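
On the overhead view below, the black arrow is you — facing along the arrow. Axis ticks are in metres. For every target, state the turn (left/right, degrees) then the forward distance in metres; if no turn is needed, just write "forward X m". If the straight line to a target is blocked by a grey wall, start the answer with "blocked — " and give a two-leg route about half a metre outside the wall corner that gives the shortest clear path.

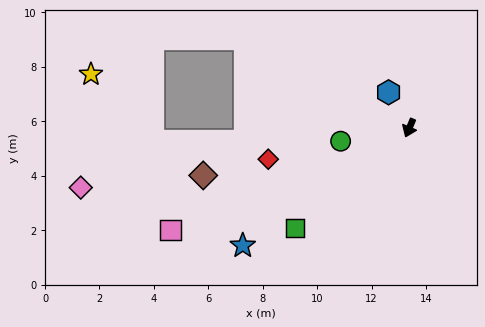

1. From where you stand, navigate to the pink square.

turn right 44°, forward 9.5 m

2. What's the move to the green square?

turn right 26°, forward 5.6 m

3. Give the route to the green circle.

turn right 56°, forward 2.6 m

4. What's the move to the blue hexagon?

turn right 127°, forward 1.5 m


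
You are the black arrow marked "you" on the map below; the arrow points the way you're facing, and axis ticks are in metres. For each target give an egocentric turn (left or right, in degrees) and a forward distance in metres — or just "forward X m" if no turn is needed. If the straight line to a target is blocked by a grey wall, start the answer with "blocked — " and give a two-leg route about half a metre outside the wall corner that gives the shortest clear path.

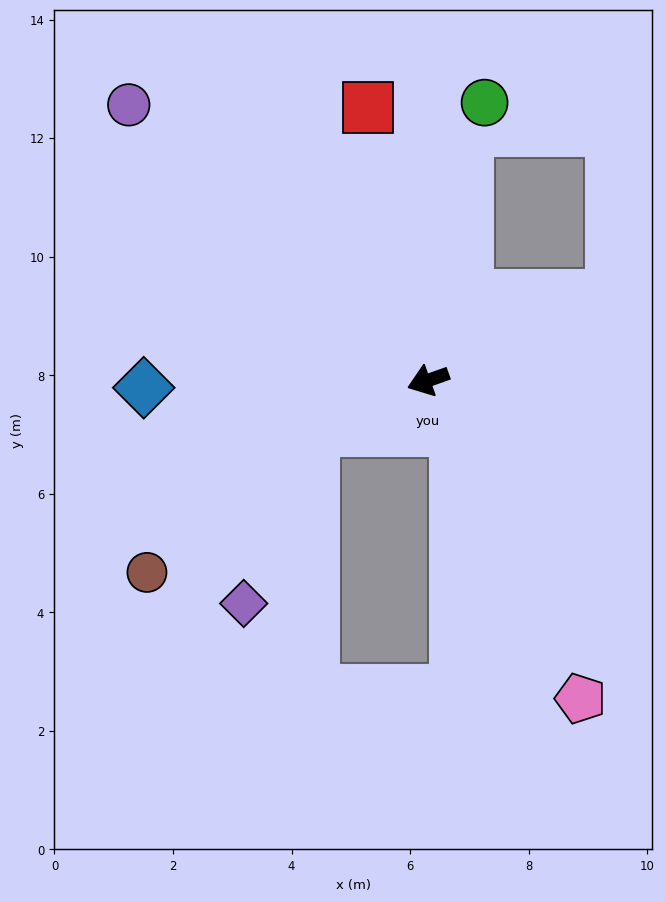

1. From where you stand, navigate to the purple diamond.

blocked — turn left 5°, forward 2.1 m, then turn left 43°, forward 3.1 m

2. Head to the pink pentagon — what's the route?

turn left 96°, forward 6.0 m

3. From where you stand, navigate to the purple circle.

turn right 62°, forward 6.9 m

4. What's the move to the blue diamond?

turn right 18°, forward 4.8 m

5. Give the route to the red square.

turn right 97°, forward 4.7 m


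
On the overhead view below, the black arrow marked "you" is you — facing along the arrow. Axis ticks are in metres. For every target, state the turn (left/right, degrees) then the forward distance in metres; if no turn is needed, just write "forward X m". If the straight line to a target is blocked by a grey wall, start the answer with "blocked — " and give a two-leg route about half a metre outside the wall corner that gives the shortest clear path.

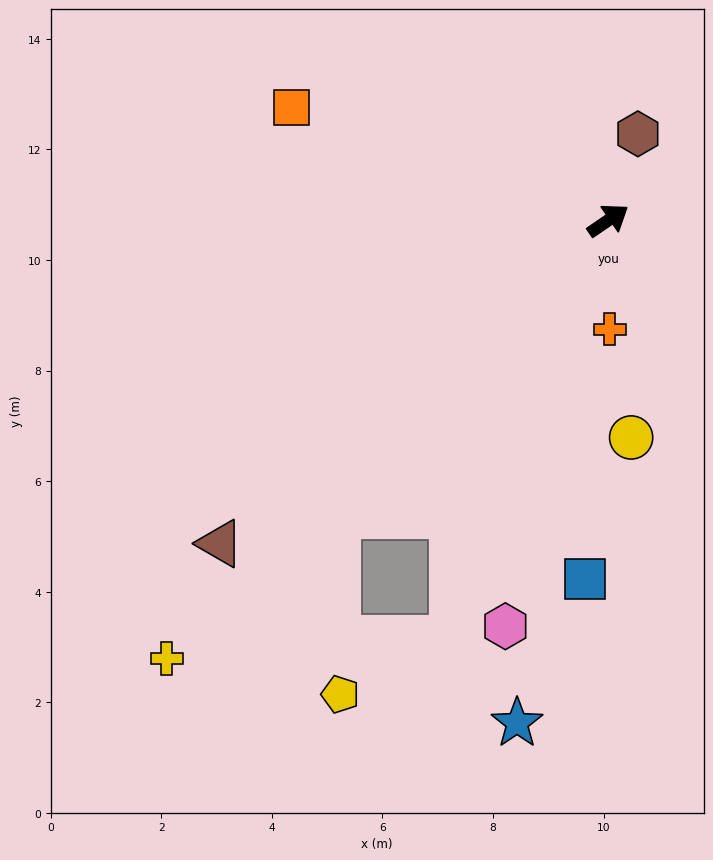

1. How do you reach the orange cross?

turn right 124°, forward 2.0 m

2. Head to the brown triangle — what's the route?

turn right 175°, forward 9.1 m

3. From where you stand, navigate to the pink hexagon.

turn right 139°, forward 7.6 m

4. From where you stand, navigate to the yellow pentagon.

blocked — turn right 145°, forward 8.1 m, then turn right 43°, forward 2.3 m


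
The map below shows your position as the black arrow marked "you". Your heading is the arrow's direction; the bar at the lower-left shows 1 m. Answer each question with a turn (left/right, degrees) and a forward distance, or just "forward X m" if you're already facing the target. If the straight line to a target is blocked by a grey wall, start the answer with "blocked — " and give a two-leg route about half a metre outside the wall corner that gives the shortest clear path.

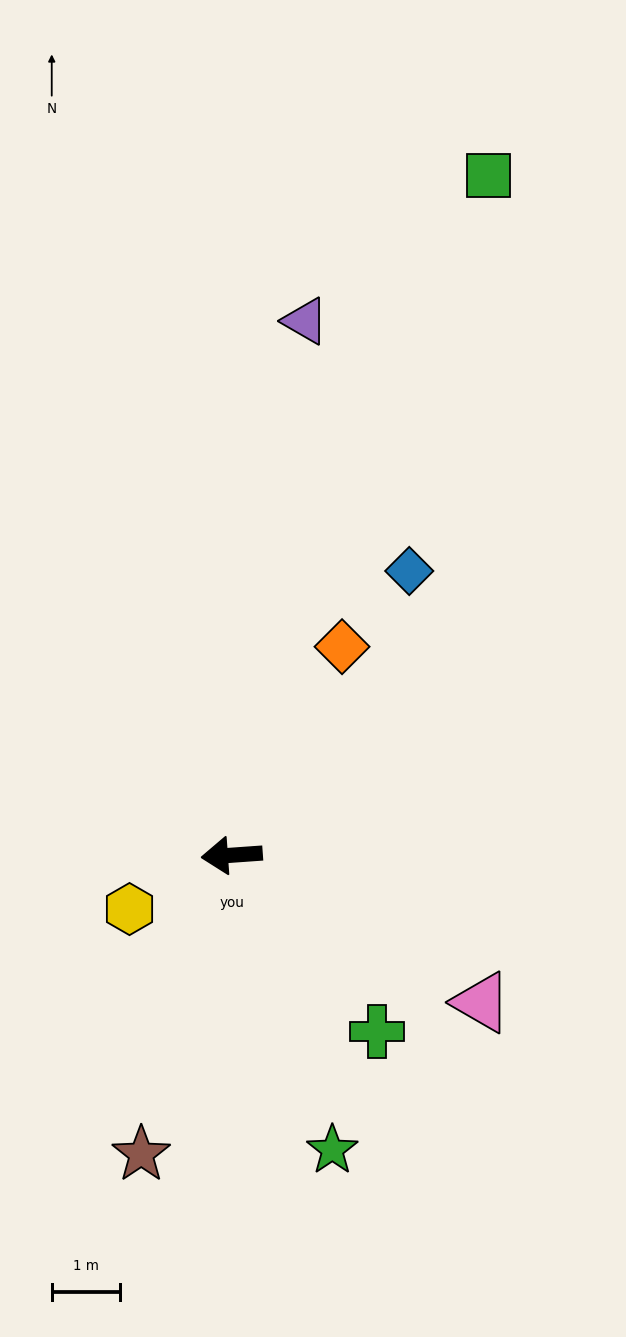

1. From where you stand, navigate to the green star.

turn left 105°, forward 4.6 m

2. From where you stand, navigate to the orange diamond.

turn right 122°, forward 3.5 m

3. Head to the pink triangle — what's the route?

turn left 145°, forward 4.3 m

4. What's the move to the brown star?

turn left 69°, forward 4.6 m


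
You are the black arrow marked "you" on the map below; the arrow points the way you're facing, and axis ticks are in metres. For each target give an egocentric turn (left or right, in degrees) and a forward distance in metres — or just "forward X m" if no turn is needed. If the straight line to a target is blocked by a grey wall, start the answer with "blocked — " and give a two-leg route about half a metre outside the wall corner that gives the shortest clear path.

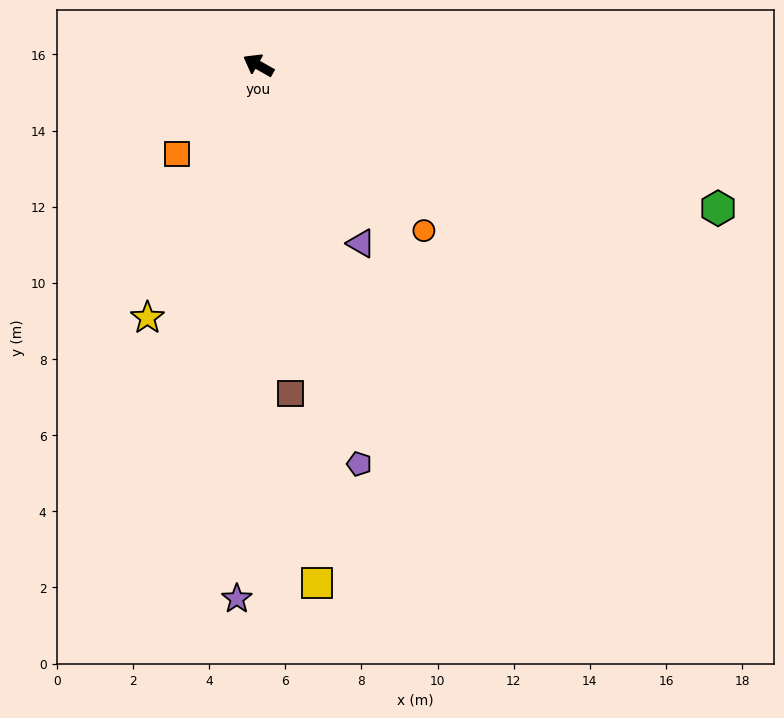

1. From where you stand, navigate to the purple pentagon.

turn left 134°, forward 10.8 m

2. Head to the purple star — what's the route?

turn left 117°, forward 14.0 m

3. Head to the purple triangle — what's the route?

turn left 149°, forward 5.4 m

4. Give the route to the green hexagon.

turn right 168°, forward 12.6 m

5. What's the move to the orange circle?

turn left 165°, forward 6.1 m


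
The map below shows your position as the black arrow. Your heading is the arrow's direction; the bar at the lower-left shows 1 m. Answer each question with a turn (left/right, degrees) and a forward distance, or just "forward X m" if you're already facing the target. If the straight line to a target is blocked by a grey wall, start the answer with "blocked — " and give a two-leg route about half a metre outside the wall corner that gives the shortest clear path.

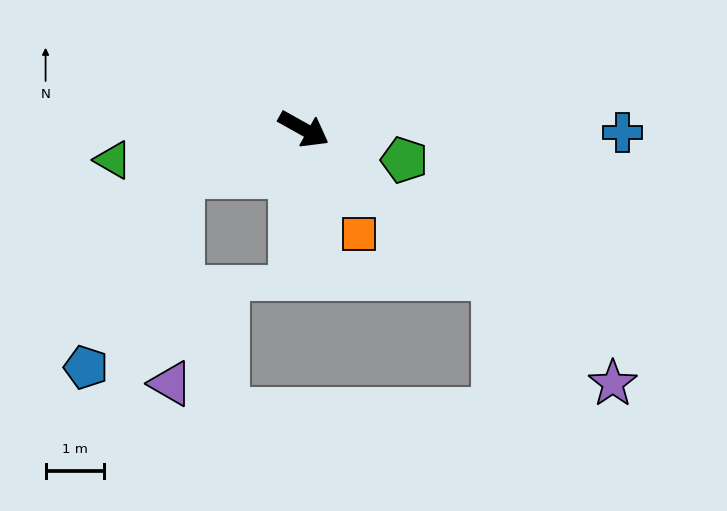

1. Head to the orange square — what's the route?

turn right 33°, forward 2.0 m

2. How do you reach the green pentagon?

turn left 12°, forward 1.8 m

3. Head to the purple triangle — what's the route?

blocked — turn right 131°, forward 2.3 m, then turn left 68°, forward 3.6 m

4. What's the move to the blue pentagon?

blocked — turn right 131°, forward 2.3 m, then turn left 44°, forward 3.7 m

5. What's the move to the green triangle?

turn right 142°, forward 3.3 m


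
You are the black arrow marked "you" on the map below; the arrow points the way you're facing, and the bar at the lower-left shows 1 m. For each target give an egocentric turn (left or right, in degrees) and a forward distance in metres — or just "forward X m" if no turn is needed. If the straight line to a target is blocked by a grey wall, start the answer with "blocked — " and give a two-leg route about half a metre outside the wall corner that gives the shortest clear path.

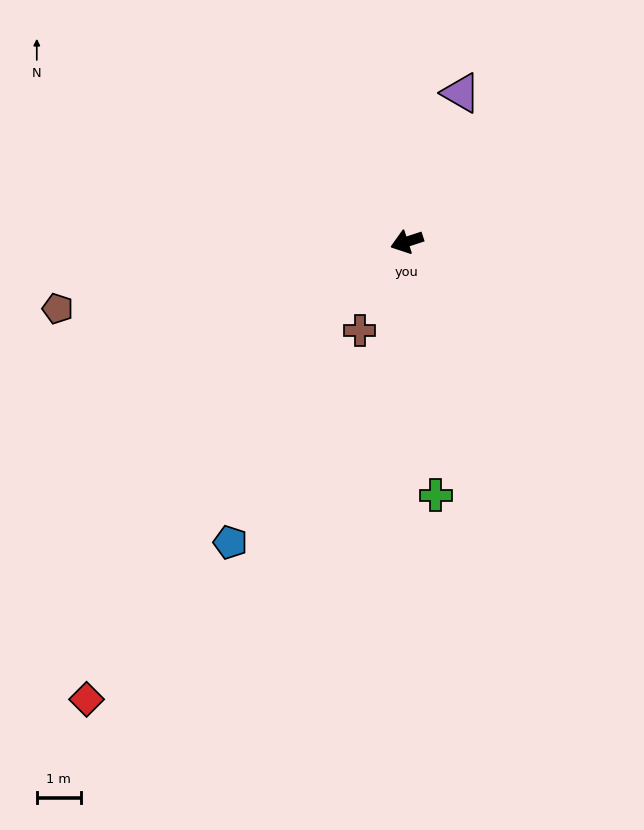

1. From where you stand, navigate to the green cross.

turn left 78°, forward 5.8 m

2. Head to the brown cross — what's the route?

turn left 44°, forward 2.3 m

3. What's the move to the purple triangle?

turn right 128°, forward 3.6 m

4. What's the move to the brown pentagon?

turn right 7°, forward 8.0 m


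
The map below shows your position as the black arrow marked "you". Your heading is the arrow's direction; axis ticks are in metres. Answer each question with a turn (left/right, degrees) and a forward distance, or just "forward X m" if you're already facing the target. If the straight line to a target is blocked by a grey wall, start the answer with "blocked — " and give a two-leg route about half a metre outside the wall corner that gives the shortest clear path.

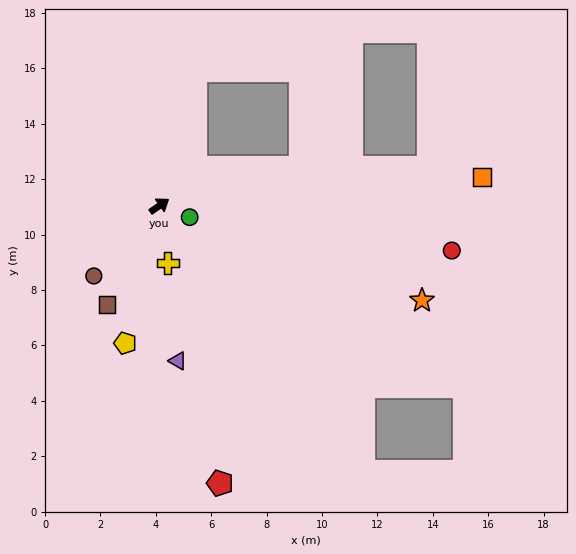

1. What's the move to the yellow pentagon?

turn right 139°, forward 5.1 m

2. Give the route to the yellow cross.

turn right 117°, forward 2.1 m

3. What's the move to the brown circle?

turn right 168°, forward 3.5 m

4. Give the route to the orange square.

turn right 30°, forward 11.7 m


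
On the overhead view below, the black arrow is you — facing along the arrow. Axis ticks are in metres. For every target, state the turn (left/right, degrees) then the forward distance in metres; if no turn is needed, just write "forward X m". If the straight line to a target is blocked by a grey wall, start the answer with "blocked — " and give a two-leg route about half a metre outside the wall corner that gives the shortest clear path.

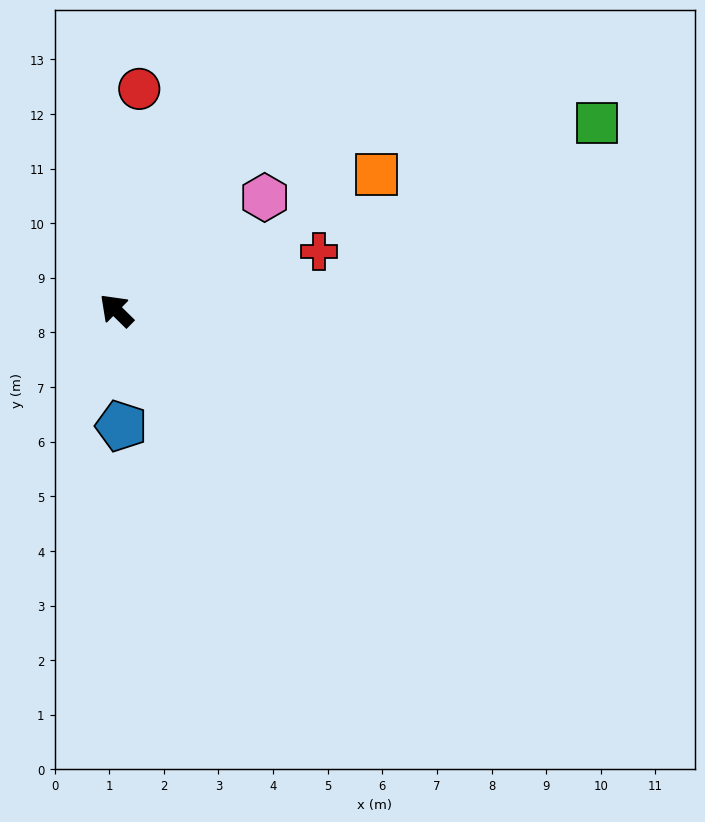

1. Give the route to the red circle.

turn right 51°, forward 4.1 m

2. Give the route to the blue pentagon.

turn left 137°, forward 2.1 m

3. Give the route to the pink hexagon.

turn right 98°, forward 3.4 m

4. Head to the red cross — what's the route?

turn right 119°, forward 3.9 m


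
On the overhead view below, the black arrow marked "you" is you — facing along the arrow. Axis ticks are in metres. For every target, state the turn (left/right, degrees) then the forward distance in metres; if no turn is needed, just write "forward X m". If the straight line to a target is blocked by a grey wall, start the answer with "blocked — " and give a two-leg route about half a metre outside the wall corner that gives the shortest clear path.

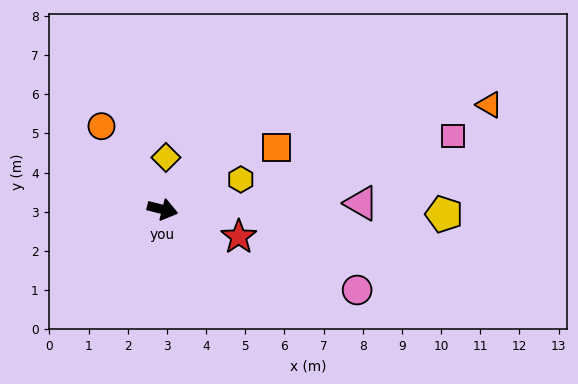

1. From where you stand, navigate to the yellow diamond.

turn left 100°, forward 1.3 m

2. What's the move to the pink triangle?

turn left 16°, forward 5.1 m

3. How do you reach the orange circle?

turn left 140°, forward 2.6 m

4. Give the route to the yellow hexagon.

turn left 35°, forward 2.1 m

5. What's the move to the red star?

turn right 6°, forward 2.1 m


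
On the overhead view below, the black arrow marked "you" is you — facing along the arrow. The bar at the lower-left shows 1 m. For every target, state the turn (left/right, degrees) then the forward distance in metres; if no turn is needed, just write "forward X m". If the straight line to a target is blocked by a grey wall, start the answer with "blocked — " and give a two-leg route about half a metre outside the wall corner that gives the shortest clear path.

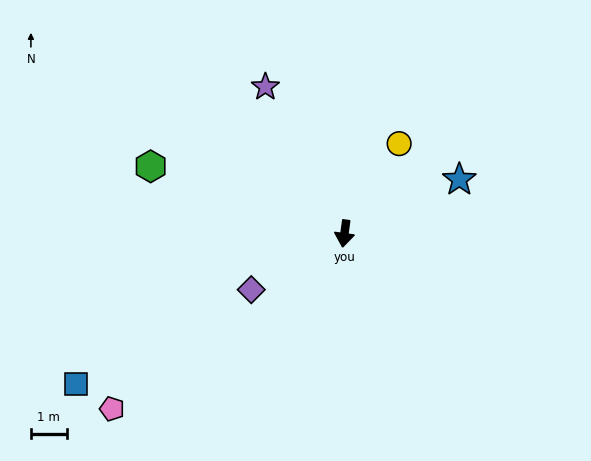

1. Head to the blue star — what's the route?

turn left 123°, forward 3.6 m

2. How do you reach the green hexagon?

turn right 101°, forward 5.7 m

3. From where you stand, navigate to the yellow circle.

turn left 157°, forward 2.9 m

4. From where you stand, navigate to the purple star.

turn right 144°, forward 4.7 m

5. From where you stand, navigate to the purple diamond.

turn right 51°, forward 3.0 m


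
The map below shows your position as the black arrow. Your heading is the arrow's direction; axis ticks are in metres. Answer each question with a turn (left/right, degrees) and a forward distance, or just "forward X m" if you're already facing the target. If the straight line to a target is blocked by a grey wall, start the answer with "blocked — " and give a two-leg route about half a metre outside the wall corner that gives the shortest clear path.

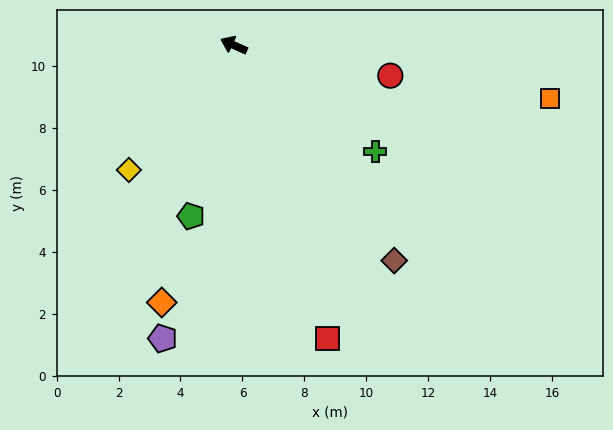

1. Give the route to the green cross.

turn left 167°, forward 5.7 m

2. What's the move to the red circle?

turn right 167°, forward 5.1 m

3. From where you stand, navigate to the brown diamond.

turn left 151°, forward 8.7 m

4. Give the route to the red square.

turn left 132°, forward 9.9 m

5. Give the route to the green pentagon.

turn left 100°, forward 5.7 m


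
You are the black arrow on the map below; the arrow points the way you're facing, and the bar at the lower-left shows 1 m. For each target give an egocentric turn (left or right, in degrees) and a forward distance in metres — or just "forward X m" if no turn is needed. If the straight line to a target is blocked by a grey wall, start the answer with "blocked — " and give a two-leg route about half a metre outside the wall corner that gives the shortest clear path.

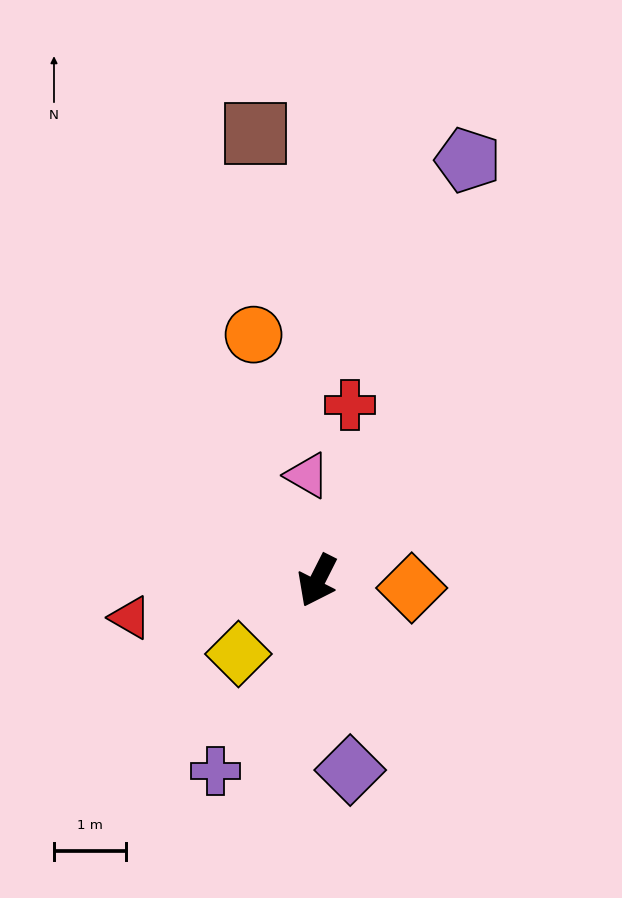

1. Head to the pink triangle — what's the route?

turn right 148°, forward 1.5 m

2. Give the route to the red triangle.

turn right 52°, forward 2.6 m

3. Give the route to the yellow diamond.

turn right 20°, forward 1.5 m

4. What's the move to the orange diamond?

turn left 112°, forward 1.3 m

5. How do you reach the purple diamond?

turn left 37°, forward 2.7 m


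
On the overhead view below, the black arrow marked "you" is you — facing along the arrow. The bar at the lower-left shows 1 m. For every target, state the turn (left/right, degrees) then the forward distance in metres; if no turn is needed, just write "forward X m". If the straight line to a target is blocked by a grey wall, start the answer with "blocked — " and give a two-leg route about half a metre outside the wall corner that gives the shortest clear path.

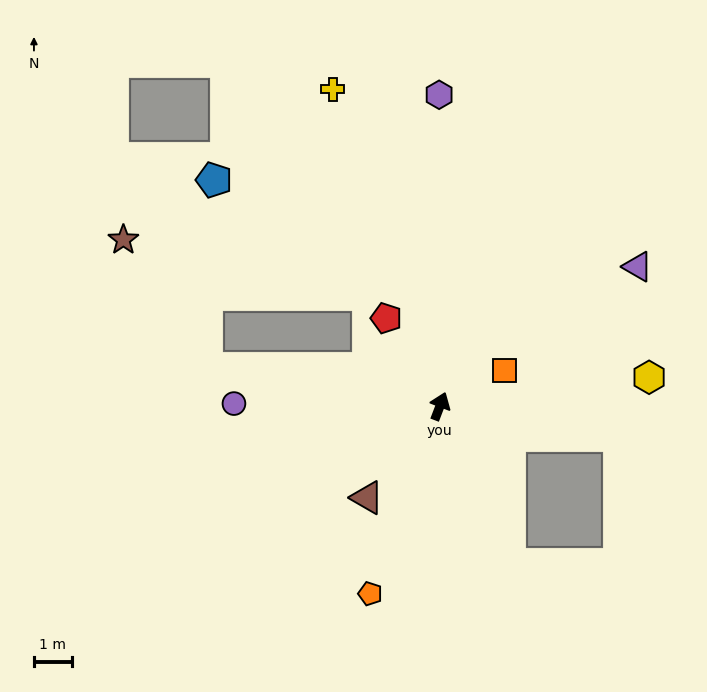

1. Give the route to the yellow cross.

turn left 40°, forward 8.8 m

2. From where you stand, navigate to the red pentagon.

turn left 52°, forward 2.7 m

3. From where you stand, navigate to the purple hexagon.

turn left 21°, forward 8.2 m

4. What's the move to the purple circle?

turn left 110°, forward 5.4 m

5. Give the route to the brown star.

blocked — turn left 102°, forward 6.2 m, then turn right 48°, forward 4.0 m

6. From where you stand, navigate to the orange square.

turn right 40°, forward 1.9 m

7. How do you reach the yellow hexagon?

turn right 61°, forward 5.6 m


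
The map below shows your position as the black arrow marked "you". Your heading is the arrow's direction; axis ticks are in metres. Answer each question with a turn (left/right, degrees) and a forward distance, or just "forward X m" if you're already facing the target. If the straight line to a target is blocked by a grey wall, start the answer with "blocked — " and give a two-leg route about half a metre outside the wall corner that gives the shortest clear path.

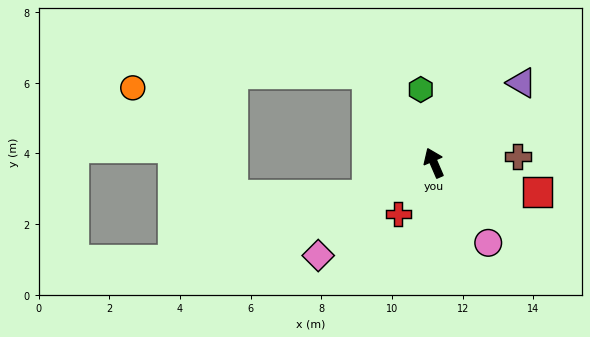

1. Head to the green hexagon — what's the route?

turn right 13°, forward 2.1 m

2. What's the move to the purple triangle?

turn right 71°, forward 3.4 m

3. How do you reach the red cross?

turn left 122°, forward 1.8 m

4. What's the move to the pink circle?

turn right 169°, forward 2.7 m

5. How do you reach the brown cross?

turn right 109°, forward 2.4 m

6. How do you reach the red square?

turn right 129°, forward 3.0 m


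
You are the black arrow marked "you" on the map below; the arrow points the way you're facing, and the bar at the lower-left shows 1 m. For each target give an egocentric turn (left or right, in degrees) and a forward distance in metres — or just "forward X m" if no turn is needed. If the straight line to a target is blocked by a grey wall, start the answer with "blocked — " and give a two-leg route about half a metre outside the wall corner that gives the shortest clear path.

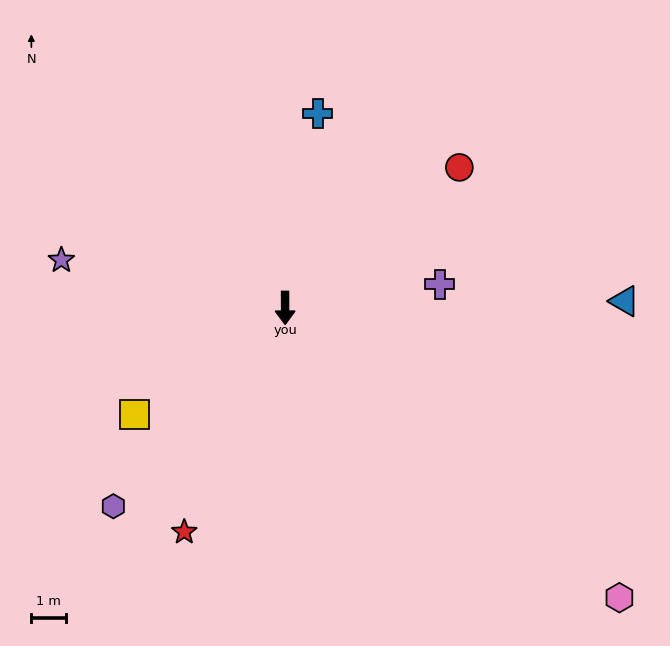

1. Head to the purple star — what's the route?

turn right 102°, forward 6.5 m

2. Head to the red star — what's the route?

turn right 24°, forward 7.0 m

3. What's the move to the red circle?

turn left 129°, forward 6.4 m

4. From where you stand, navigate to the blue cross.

turn left 170°, forward 5.6 m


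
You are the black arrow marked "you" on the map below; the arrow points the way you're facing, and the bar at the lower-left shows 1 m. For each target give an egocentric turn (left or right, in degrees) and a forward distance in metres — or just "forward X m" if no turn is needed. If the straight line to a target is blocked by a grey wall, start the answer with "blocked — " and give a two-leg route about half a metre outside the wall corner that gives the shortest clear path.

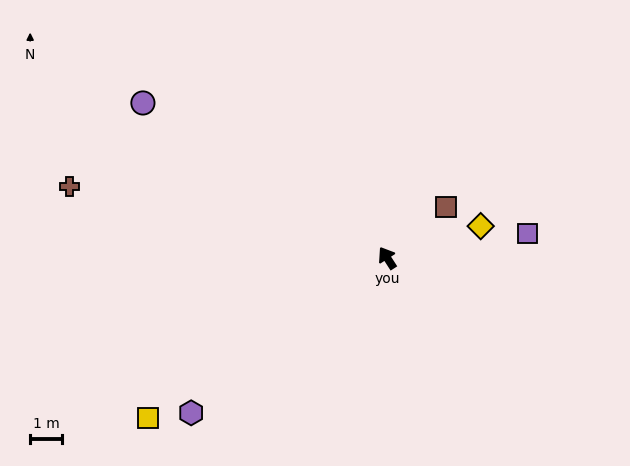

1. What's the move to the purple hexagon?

turn left 96°, forward 7.9 m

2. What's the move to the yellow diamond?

turn right 104°, forward 3.1 m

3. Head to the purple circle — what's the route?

turn left 25°, forward 9.1 m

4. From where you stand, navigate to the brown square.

turn right 82°, forward 2.4 m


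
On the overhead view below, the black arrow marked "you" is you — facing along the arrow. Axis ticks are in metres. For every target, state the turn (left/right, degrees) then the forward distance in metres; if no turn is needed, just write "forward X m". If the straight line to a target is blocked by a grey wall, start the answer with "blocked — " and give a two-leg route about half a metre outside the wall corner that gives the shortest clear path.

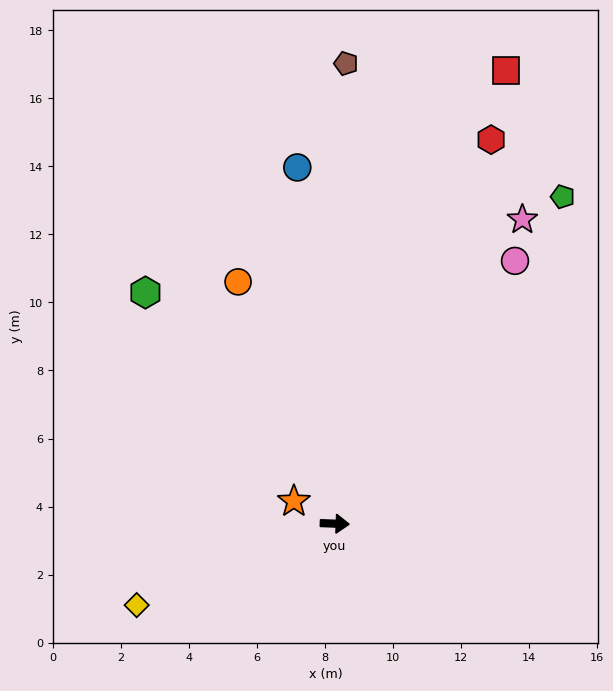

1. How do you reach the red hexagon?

turn left 70°, forward 12.2 m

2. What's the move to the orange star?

turn left 153°, forward 1.4 m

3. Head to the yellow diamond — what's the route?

turn right 155°, forward 6.3 m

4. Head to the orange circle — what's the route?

turn left 114°, forward 7.7 m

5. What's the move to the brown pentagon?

turn left 91°, forward 13.5 m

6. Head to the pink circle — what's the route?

turn left 58°, forward 9.4 m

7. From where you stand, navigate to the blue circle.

turn left 98°, forward 10.5 m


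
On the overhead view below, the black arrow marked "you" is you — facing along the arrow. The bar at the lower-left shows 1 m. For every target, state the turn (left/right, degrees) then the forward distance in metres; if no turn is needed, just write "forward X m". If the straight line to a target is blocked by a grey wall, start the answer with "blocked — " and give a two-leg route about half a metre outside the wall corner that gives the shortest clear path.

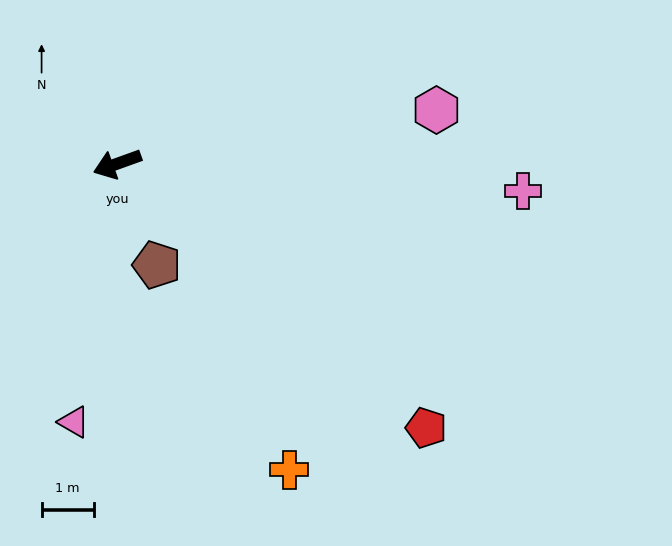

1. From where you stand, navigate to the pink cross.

turn left 156°, forward 7.8 m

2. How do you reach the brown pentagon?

turn left 91°, forward 2.1 m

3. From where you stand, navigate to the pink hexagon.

turn left 170°, forward 6.2 m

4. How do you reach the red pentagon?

turn left 120°, forward 7.8 m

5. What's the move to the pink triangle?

turn left 61°, forward 5.0 m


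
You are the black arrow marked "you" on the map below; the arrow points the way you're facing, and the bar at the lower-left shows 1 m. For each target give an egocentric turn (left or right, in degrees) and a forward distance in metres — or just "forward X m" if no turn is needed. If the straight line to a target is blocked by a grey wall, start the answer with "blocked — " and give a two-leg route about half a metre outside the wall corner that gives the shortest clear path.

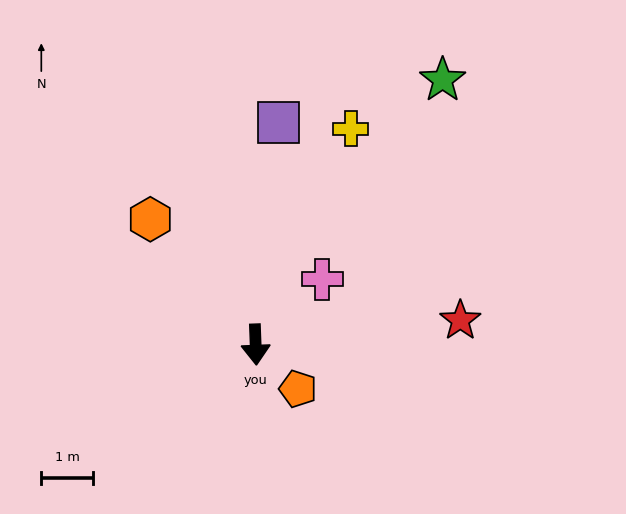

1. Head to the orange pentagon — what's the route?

turn left 42°, forward 1.2 m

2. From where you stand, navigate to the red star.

turn left 95°, forward 4.0 m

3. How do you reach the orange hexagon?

turn right 142°, forward 3.2 m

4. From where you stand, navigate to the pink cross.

turn left 132°, forward 1.8 m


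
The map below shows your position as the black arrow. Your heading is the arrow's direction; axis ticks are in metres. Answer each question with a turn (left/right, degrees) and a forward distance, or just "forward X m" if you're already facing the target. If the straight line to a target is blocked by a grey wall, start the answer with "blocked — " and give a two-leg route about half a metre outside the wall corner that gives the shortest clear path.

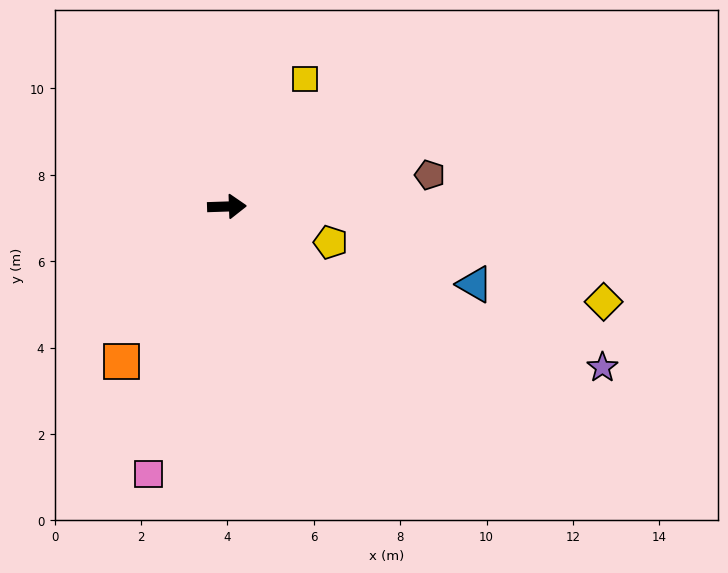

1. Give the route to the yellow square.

turn left 57°, forward 3.5 m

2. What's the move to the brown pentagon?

turn left 7°, forward 4.8 m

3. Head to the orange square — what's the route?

turn right 126°, forward 4.3 m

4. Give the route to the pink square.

turn right 108°, forward 6.5 m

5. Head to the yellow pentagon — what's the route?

turn right 21°, forward 2.5 m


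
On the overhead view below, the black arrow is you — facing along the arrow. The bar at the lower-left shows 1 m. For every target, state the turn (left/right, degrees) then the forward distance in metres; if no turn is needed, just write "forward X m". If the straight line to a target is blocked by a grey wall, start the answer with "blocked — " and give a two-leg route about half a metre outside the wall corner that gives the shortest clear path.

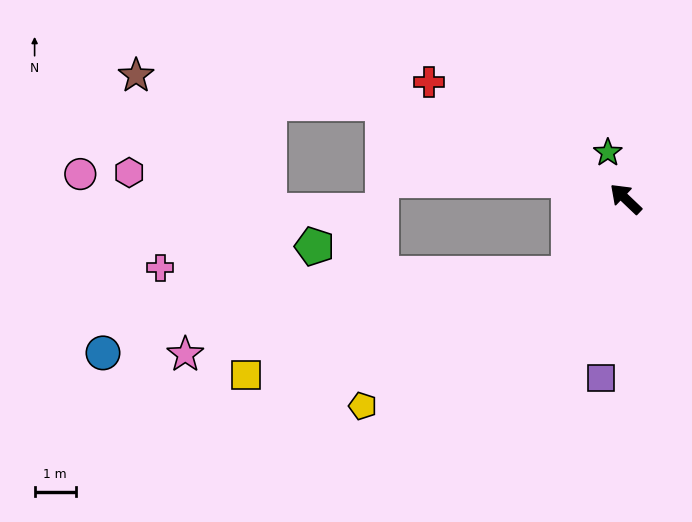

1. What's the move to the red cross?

turn left 13°, forward 5.5 m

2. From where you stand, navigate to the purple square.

turn left 126°, forward 4.4 m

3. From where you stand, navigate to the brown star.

blocked — turn left 22°, forward 6.3 m, then turn left 15°, forward 6.0 m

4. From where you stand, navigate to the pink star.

blocked — turn left 96°, forward 2.3 m, then turn right 41°, forward 9.5 m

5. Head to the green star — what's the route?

turn right 25°, forward 1.2 m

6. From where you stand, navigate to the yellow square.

blocked — turn left 96°, forward 2.3 m, then turn right 35°, forward 8.2 m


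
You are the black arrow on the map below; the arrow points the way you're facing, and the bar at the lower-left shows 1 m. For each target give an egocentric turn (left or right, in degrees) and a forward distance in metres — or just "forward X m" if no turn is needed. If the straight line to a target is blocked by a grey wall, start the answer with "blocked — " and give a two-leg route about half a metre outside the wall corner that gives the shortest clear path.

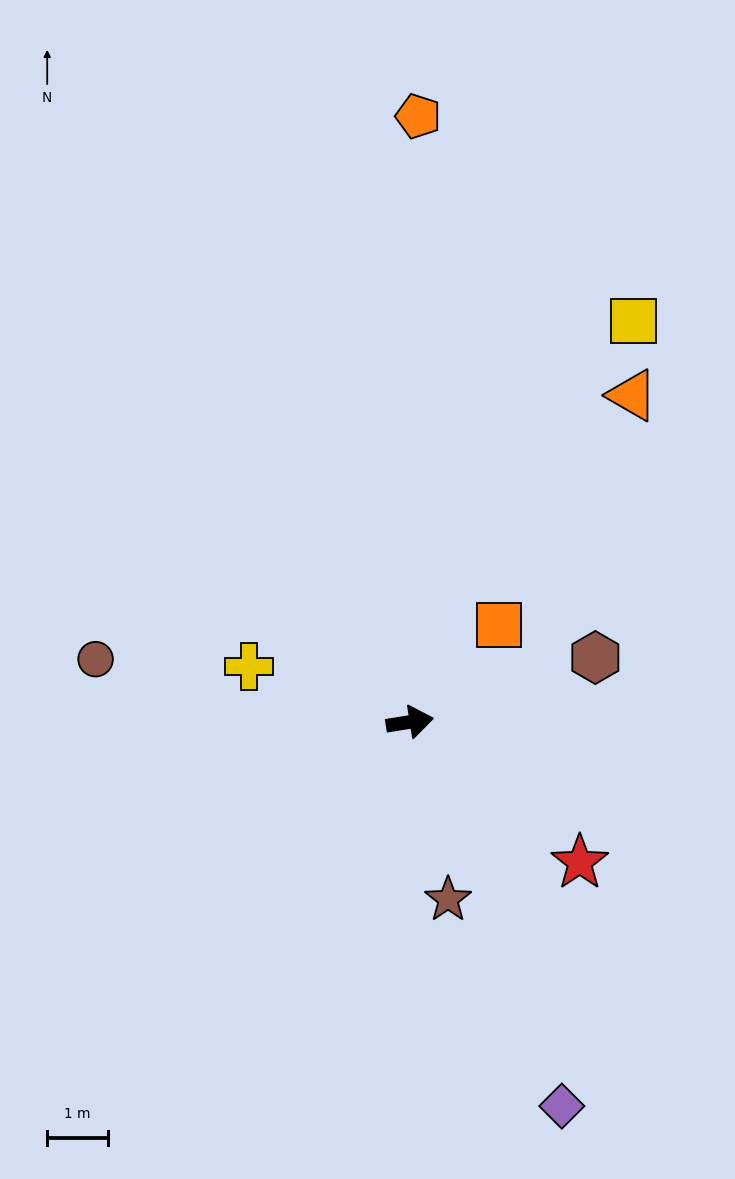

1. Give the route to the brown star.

turn right 87°, forward 3.0 m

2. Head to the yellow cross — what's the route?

turn left 152°, forward 2.8 m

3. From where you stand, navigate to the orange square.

turn left 38°, forward 2.2 m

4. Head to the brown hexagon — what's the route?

turn left 10°, forward 3.2 m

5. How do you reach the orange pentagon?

turn left 80°, forward 10.0 m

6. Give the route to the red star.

turn right 49°, forward 3.6 m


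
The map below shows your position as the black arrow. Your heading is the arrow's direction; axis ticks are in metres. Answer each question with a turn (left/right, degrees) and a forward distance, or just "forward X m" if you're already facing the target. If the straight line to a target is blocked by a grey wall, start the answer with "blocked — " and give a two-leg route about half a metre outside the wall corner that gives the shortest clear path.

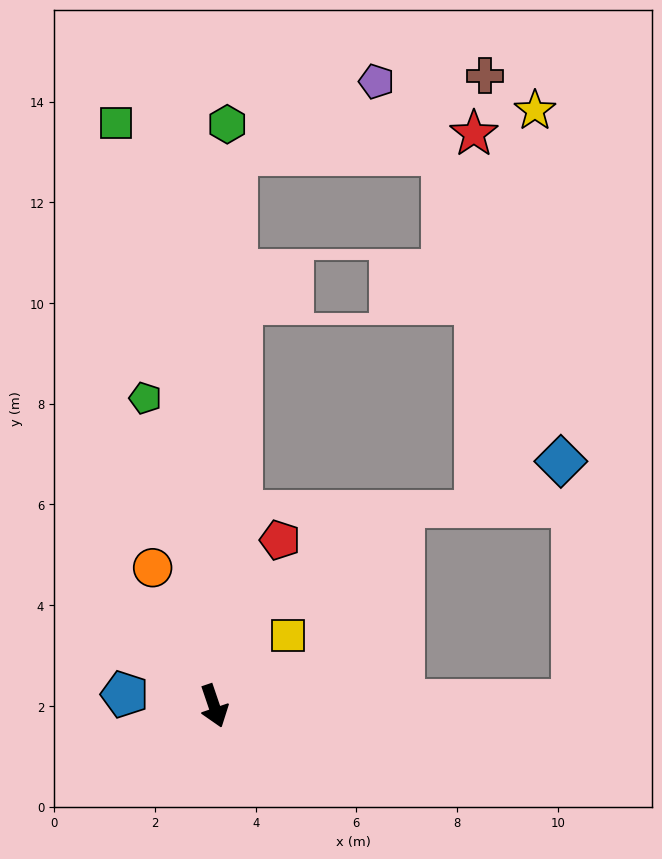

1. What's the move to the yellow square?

turn left 115°, forward 2.0 m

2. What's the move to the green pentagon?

turn left 174°, forward 6.3 m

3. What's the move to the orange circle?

turn right 175°, forward 3.0 m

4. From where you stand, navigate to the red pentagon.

turn left 140°, forward 3.5 m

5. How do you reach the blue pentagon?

turn right 116°, forward 1.8 m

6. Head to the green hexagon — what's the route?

turn left 160°, forward 11.6 m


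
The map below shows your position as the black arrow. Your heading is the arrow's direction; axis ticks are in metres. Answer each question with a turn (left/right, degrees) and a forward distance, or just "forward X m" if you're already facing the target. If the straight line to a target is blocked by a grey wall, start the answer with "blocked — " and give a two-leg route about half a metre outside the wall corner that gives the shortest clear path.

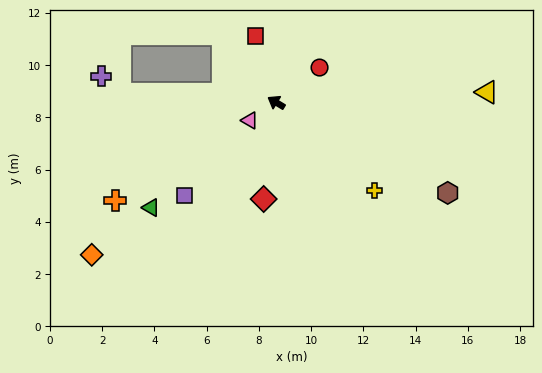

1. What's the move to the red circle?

turn right 110°, forward 2.1 m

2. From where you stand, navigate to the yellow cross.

turn left 169°, forward 5.1 m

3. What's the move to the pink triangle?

turn left 65°, forward 1.2 m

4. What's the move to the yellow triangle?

turn right 146°, forward 8.1 m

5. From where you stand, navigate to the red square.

turn right 42°, forward 2.7 m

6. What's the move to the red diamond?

turn left 114°, forward 3.7 m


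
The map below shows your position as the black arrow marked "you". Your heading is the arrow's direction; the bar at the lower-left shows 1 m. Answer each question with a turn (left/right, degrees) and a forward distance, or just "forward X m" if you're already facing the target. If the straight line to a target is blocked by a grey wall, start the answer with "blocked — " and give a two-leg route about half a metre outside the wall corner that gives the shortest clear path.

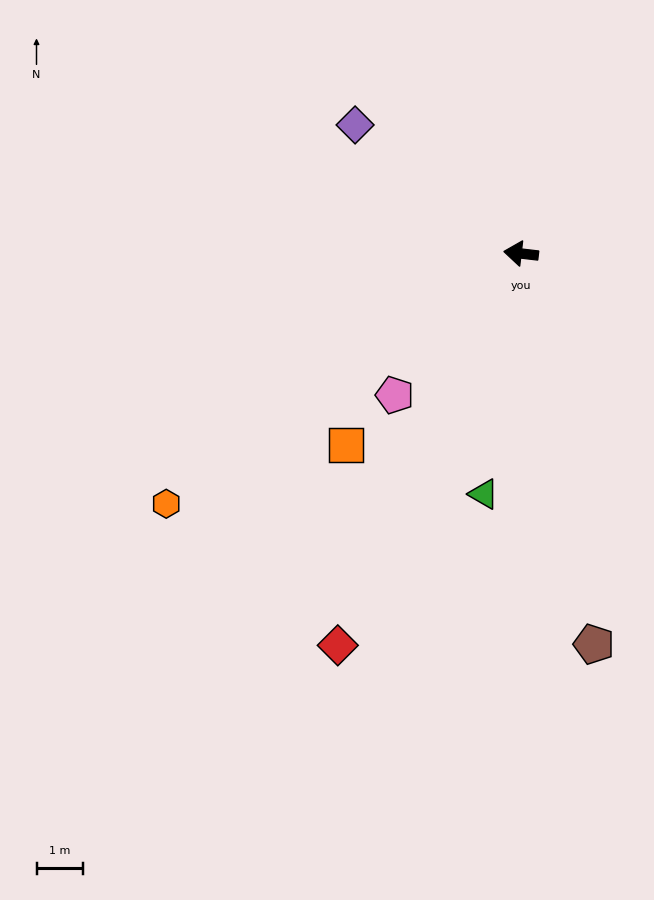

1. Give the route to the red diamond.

turn left 72°, forward 9.4 m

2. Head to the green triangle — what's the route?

turn left 88°, forward 5.3 m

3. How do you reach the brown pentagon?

turn left 107°, forward 8.6 m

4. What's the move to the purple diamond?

turn right 31°, forward 4.6 m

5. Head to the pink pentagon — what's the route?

turn left 55°, forward 4.1 m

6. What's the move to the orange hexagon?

turn left 42°, forward 9.4 m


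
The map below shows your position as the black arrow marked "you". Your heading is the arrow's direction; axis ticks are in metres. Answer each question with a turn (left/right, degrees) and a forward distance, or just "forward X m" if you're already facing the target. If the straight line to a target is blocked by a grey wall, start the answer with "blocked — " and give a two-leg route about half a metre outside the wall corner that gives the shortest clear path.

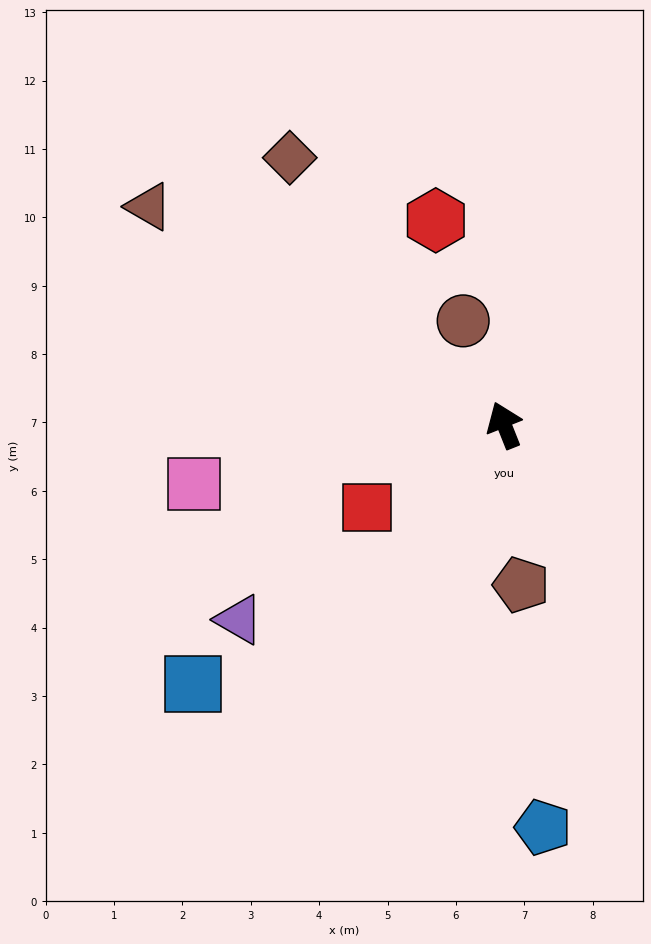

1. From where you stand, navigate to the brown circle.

forward 1.6 m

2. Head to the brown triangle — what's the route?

turn left 37°, forward 6.1 m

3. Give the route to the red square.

turn left 99°, forward 2.3 m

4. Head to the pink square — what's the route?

turn left 79°, forward 4.6 m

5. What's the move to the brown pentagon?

turn left 164°, forward 2.4 m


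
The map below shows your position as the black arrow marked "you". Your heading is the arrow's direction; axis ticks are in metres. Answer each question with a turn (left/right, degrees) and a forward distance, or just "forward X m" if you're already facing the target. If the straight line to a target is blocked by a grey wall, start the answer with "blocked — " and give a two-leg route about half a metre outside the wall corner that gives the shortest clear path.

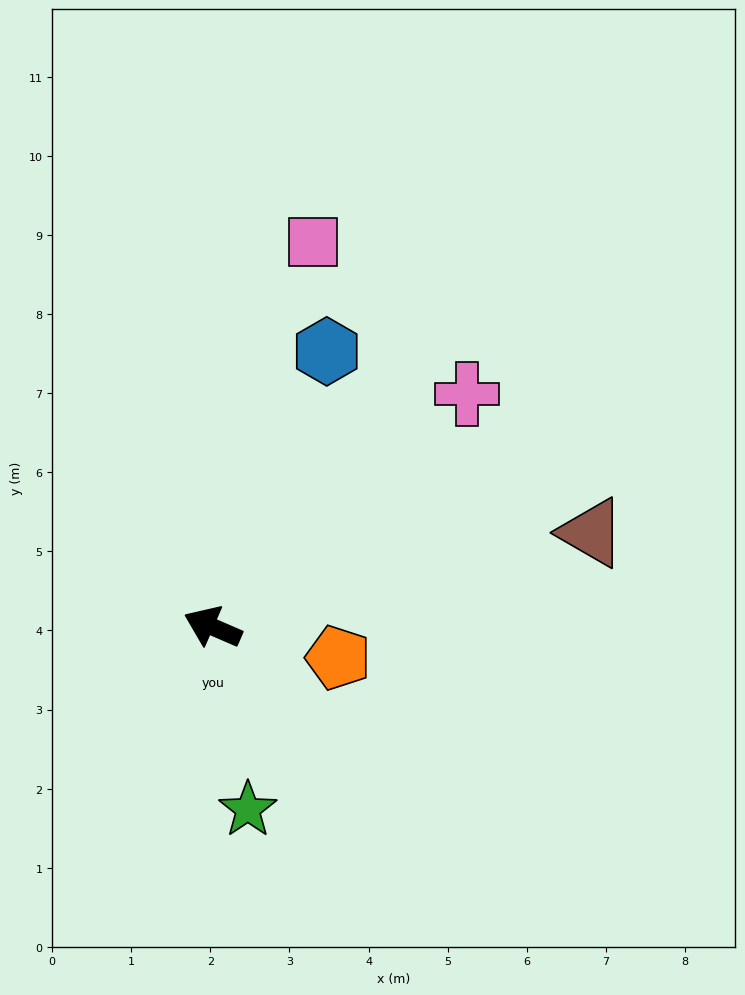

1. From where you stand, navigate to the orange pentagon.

turn right 170°, forward 1.6 m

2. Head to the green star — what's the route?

turn left 124°, forward 2.4 m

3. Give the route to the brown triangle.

turn right 143°, forward 4.9 m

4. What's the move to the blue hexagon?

turn right 89°, forward 3.8 m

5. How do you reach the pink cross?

turn right 114°, forward 4.4 m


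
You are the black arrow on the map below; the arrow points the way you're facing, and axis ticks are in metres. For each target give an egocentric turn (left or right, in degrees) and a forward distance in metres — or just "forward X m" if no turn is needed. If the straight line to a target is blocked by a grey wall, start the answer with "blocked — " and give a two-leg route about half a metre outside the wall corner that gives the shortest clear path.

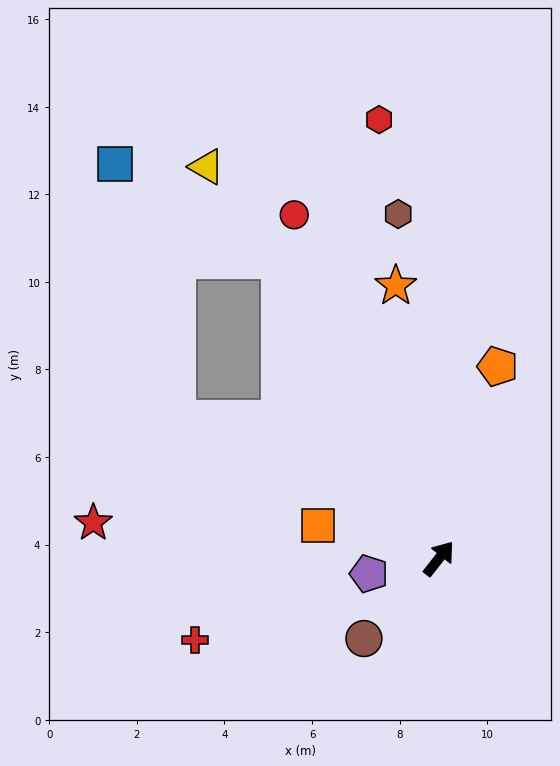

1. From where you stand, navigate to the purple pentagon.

turn left 141°, forward 1.6 m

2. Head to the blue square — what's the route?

blocked — turn left 66°, forward 7.7 m, then turn left 32°, forward 4.4 m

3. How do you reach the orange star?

turn left 47°, forward 6.3 m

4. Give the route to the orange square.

turn left 113°, forward 2.9 m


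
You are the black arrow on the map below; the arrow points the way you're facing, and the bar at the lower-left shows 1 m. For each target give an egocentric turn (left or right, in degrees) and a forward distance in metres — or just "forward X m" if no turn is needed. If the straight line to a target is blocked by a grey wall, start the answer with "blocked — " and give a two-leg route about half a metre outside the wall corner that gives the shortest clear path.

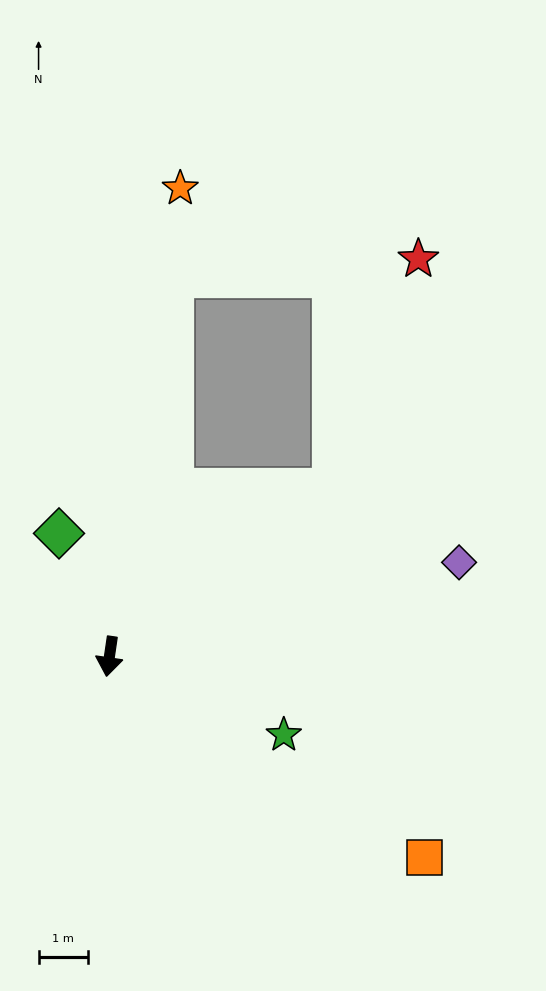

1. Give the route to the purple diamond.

turn left 113°, forward 7.4 m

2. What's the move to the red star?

blocked — turn left 135°, forward 5.7 m, then turn left 33°, forward 5.0 m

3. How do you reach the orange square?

turn left 66°, forward 7.6 m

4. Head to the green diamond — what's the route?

turn right 149°, forward 2.7 m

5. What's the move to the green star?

turn left 74°, forward 3.9 m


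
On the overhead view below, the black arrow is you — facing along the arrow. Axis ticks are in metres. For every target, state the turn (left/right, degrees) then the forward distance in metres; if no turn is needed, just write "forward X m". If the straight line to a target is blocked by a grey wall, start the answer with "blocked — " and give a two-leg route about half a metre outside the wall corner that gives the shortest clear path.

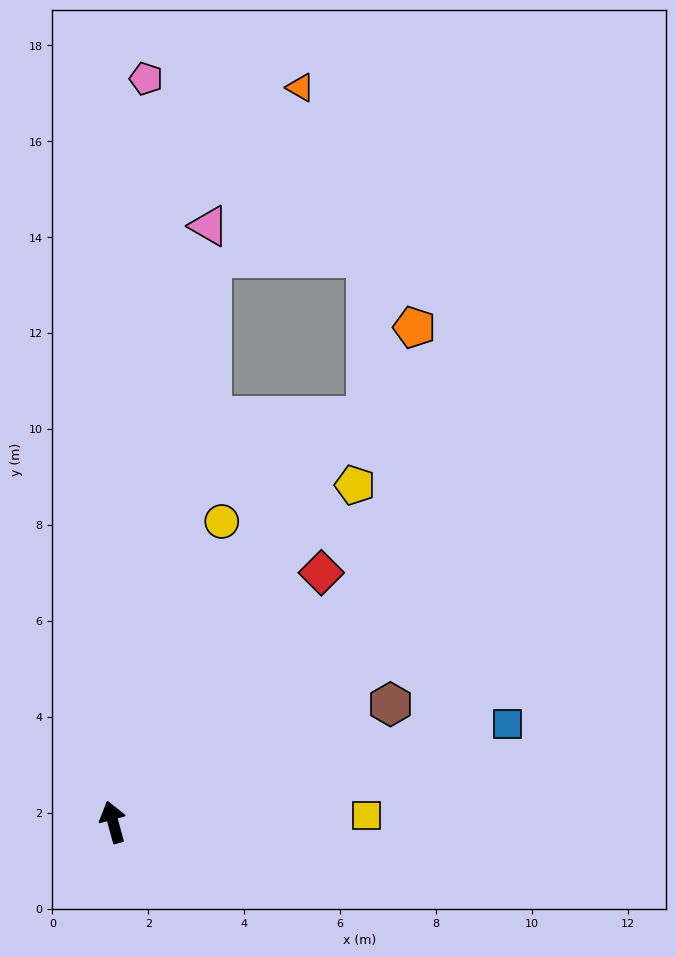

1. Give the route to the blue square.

turn right 91°, forward 8.5 m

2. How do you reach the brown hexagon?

turn right 82°, forward 6.3 m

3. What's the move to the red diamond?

turn right 55°, forward 6.8 m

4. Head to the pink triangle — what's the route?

turn right 24°, forward 12.6 m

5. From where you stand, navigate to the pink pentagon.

turn right 18°, forward 15.5 m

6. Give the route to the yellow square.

turn right 104°, forward 5.3 m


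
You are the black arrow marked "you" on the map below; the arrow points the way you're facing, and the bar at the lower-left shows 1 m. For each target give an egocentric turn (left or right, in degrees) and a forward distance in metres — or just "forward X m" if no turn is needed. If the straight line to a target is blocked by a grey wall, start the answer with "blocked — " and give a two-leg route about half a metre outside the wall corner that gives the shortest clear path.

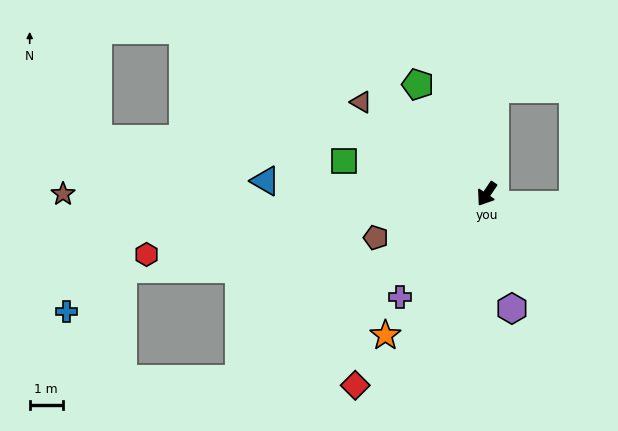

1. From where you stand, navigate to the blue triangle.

turn right 59°, forward 6.7 m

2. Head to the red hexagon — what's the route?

turn right 46°, forward 10.4 m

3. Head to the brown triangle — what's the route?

turn right 92°, forward 4.7 m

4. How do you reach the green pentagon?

turn right 114°, forward 3.9 m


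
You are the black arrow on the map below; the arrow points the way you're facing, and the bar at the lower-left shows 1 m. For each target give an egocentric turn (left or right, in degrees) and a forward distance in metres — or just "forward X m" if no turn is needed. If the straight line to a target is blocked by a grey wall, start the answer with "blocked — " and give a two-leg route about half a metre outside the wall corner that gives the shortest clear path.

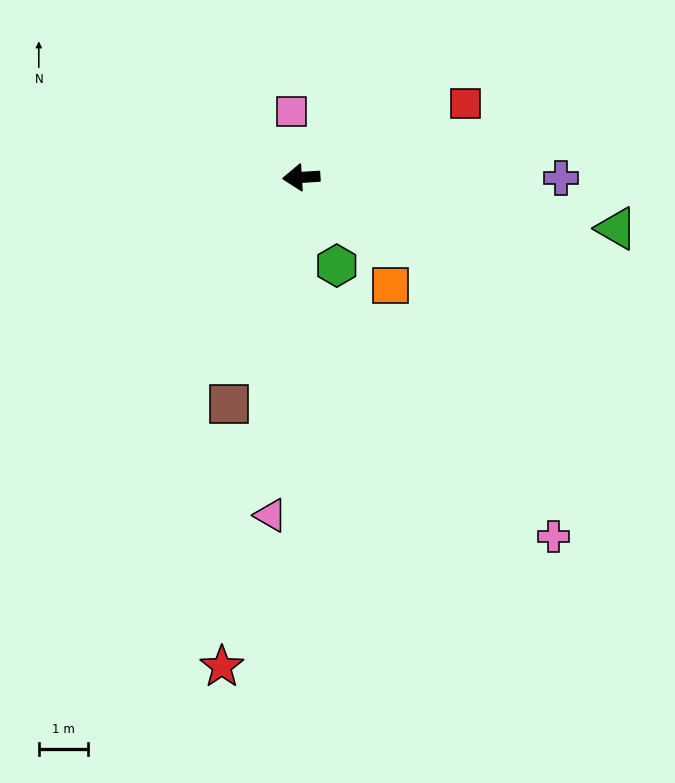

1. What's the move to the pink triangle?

turn left 81°, forward 6.9 m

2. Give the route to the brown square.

turn left 69°, forward 4.9 m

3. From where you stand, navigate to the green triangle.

turn left 167°, forward 6.5 m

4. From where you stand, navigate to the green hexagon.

turn left 108°, forward 1.9 m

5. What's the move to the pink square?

turn right 85°, forward 1.4 m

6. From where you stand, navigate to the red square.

turn right 159°, forward 3.7 m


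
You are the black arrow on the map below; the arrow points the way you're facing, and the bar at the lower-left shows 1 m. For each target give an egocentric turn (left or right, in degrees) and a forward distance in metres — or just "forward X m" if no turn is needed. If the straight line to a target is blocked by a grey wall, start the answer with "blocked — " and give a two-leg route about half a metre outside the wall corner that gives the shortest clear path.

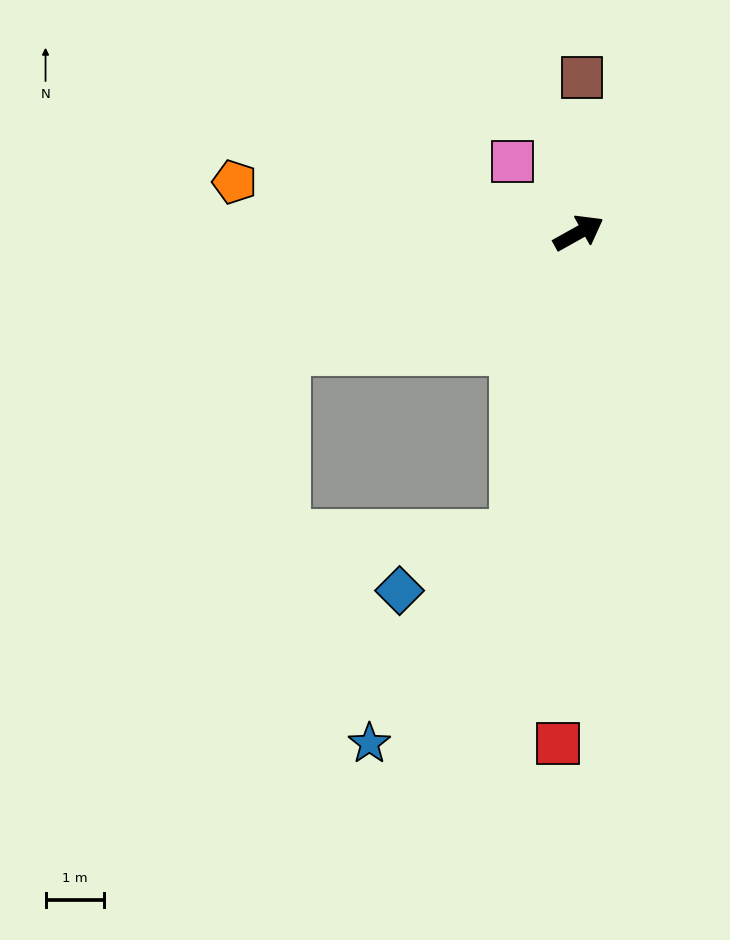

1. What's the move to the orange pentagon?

turn left 142°, forward 6.0 m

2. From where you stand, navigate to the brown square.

turn left 60°, forward 2.7 m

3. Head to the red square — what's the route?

turn right 121°, forward 8.8 m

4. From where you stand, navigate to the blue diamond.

blocked — turn right 131°, forward 5.3 m, then turn right 52°, forward 2.2 m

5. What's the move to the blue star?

blocked — turn right 131°, forward 5.3 m, then turn right 23°, forward 4.4 m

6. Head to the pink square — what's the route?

turn left 104°, forward 1.7 m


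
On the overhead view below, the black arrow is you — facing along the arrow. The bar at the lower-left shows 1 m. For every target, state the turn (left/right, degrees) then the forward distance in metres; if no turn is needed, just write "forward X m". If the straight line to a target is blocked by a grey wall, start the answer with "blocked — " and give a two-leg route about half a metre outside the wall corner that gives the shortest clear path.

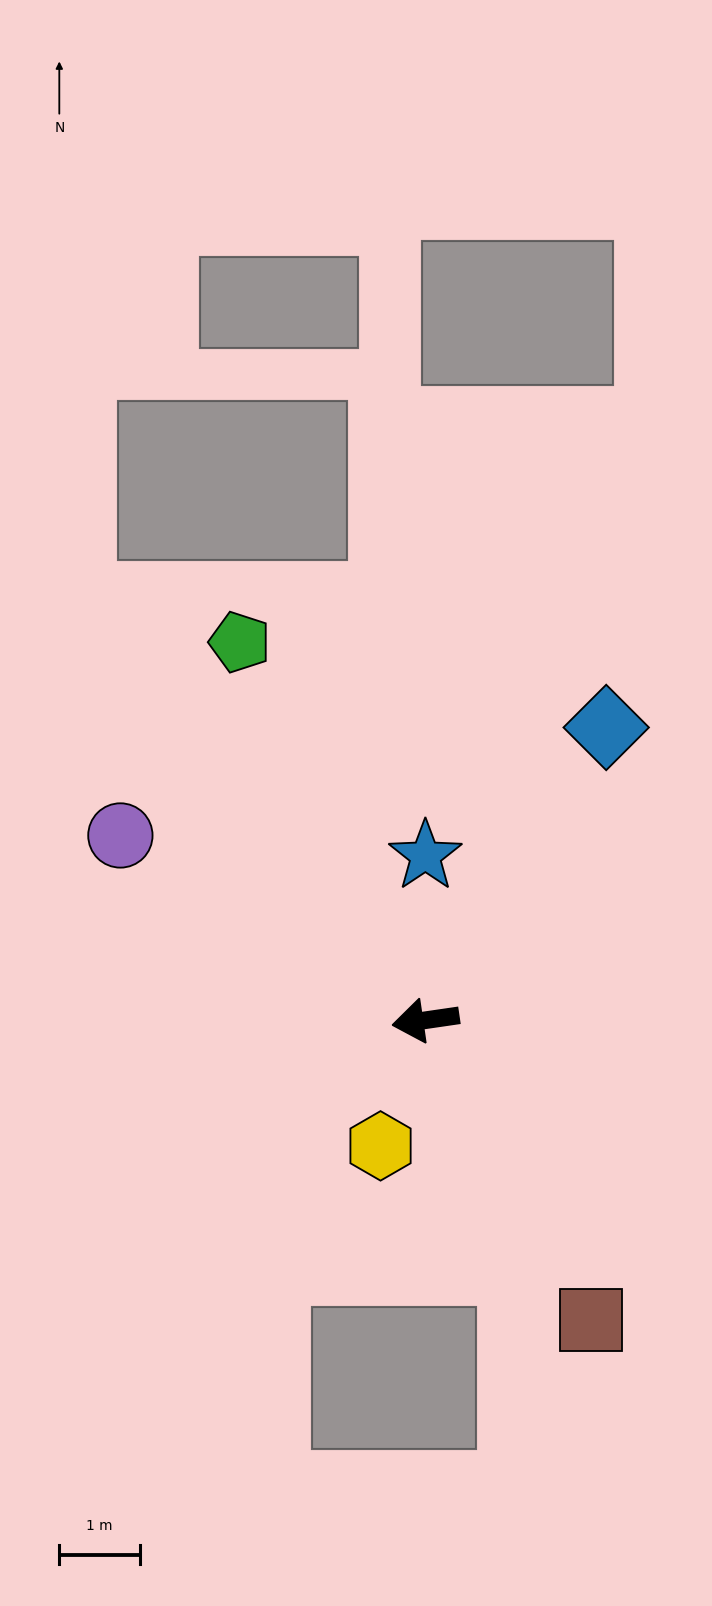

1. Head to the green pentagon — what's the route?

turn right 72°, forward 5.2 m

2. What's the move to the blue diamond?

turn right 130°, forward 4.3 m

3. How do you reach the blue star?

turn right 98°, forward 2.0 m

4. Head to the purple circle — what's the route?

turn right 39°, forward 4.4 m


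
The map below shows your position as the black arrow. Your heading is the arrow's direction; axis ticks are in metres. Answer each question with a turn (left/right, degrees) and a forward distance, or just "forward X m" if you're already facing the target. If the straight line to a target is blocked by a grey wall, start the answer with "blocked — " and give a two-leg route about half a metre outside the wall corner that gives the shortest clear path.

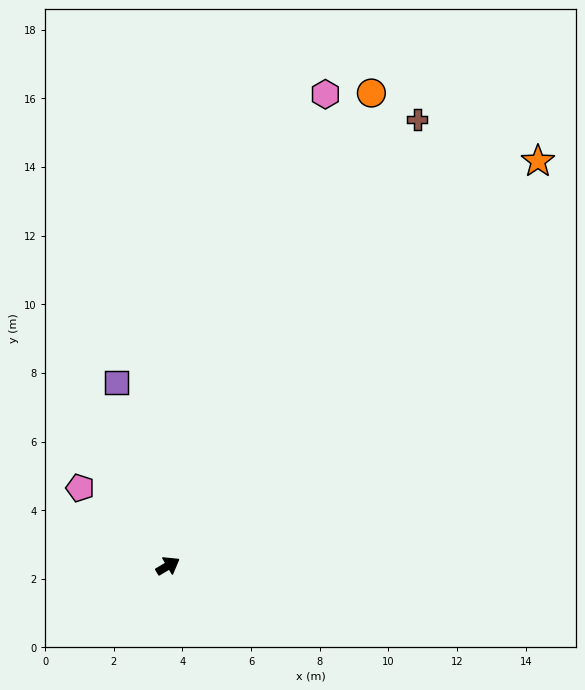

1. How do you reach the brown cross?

turn left 30°, forward 14.9 m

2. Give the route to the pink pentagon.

turn left 108°, forward 3.4 m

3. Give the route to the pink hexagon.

turn left 41°, forward 14.5 m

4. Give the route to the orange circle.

turn left 36°, forward 15.0 m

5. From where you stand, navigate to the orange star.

turn left 17°, forward 16.0 m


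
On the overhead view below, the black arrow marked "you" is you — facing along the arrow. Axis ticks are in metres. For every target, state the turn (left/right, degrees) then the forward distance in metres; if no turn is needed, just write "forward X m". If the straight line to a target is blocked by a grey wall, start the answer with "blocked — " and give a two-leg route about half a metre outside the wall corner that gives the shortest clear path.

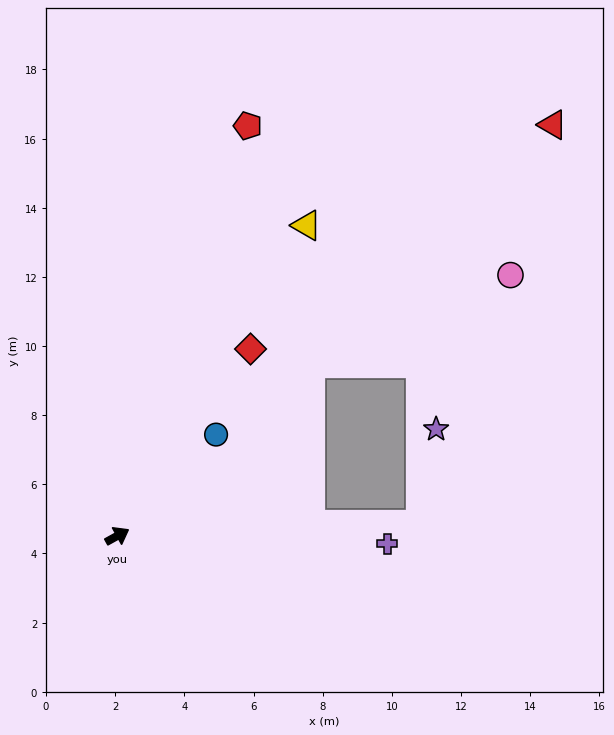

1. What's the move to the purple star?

blocked — turn right 27°, forward 8.8 m, then turn left 79°, forward 2.8 m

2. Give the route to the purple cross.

turn right 31°, forward 7.8 m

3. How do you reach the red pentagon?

turn left 43°, forward 12.4 m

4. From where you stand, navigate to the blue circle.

turn left 17°, forward 4.1 m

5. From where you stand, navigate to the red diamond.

turn left 26°, forward 6.6 m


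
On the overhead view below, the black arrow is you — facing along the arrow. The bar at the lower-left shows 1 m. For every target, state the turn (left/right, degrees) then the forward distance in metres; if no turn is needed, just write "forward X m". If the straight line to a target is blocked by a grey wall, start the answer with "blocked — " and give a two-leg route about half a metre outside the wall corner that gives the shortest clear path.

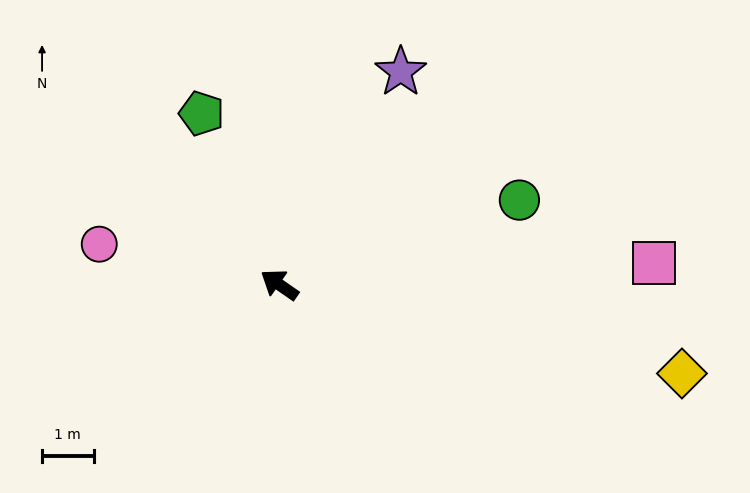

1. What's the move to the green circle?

turn right 126°, forward 4.9 m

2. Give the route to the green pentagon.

turn right 31°, forward 3.6 m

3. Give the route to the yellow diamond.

turn right 158°, forward 8.0 m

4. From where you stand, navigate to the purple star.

turn right 85°, forward 4.8 m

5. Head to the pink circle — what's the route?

turn left 22°, forward 3.6 m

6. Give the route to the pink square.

turn right 142°, forward 7.3 m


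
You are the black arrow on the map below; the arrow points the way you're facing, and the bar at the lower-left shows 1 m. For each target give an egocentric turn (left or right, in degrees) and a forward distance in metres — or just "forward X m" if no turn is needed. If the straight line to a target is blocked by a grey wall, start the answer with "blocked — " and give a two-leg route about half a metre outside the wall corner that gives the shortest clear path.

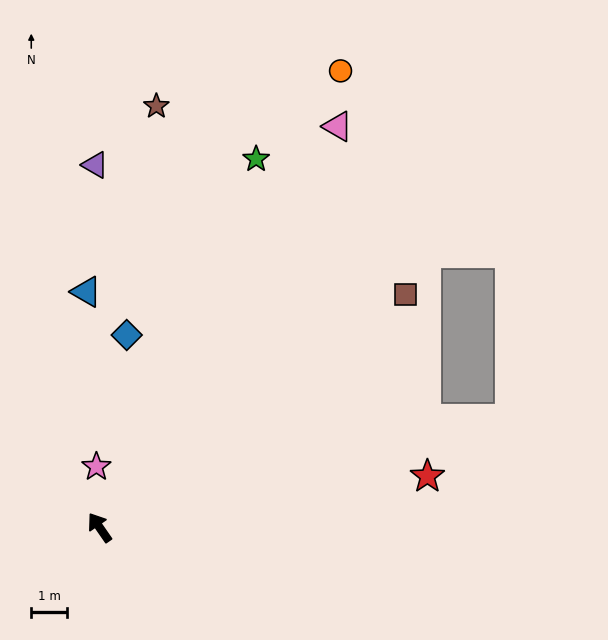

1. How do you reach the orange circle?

turn right 63°, forward 14.3 m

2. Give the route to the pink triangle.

turn right 65°, forward 12.9 m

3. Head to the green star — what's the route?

turn right 58°, forward 11.1 m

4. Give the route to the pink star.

turn right 32°, forward 1.7 m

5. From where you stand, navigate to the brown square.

turn right 87°, forward 10.6 m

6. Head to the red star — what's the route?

turn right 116°, forward 9.2 m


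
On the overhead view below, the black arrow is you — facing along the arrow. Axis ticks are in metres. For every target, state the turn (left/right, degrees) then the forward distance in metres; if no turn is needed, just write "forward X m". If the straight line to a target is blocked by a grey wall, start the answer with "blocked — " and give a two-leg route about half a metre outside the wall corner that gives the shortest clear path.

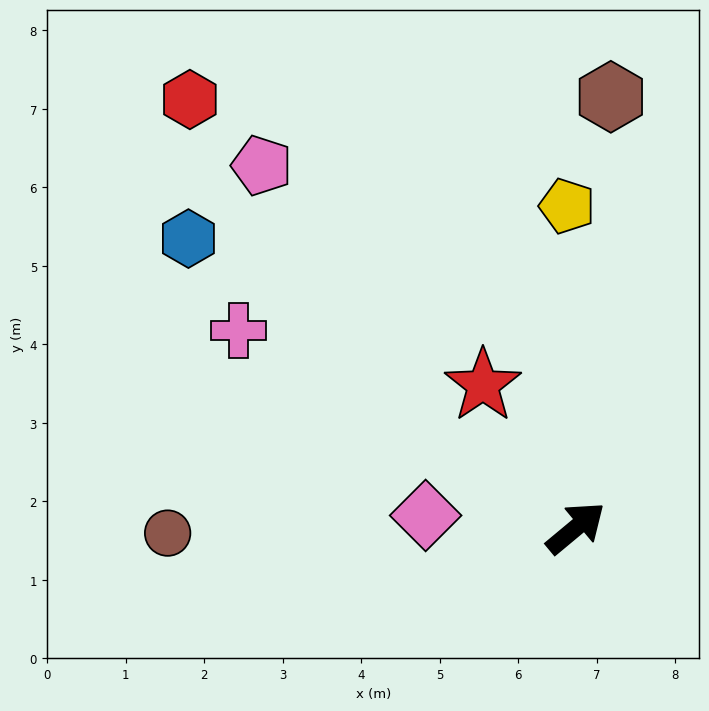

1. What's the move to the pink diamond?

turn left 136°, forward 1.9 m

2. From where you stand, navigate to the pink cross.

turn left 110°, forward 5.0 m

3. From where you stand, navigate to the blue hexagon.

turn left 103°, forward 6.2 m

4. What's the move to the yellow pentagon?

turn left 52°, forward 4.1 m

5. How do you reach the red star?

turn left 83°, forward 2.2 m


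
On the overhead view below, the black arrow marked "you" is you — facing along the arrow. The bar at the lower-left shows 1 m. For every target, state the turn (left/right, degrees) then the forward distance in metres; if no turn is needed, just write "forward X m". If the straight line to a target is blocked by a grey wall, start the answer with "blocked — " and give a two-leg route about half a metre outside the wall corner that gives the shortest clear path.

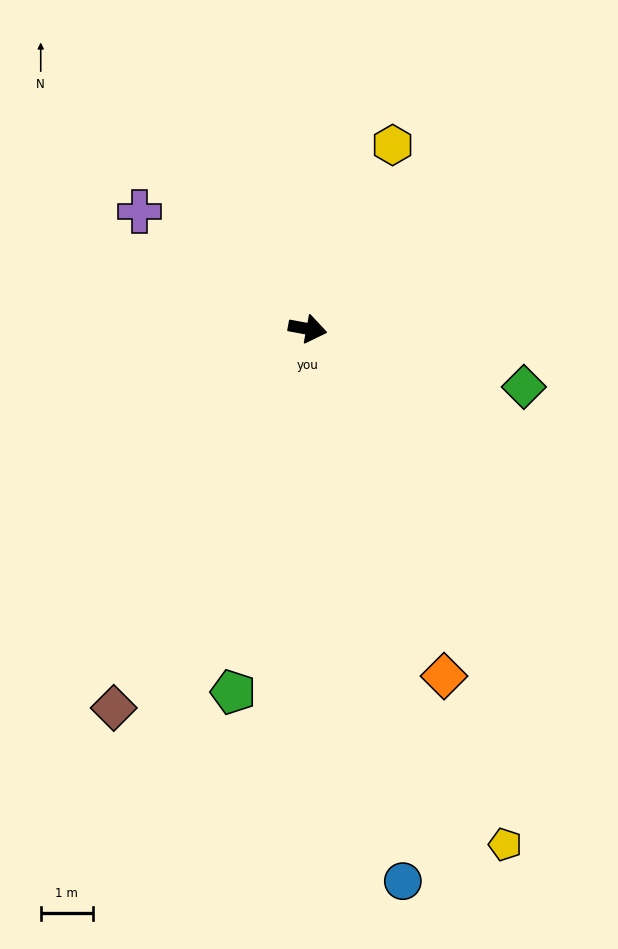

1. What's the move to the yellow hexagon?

turn left 76°, forward 3.9 m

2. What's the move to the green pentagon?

turn right 91°, forward 7.1 m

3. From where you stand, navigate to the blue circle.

turn right 70°, forward 10.8 m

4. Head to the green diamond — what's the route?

turn right 5°, forward 4.3 m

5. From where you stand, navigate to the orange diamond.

turn right 58°, forward 7.2 m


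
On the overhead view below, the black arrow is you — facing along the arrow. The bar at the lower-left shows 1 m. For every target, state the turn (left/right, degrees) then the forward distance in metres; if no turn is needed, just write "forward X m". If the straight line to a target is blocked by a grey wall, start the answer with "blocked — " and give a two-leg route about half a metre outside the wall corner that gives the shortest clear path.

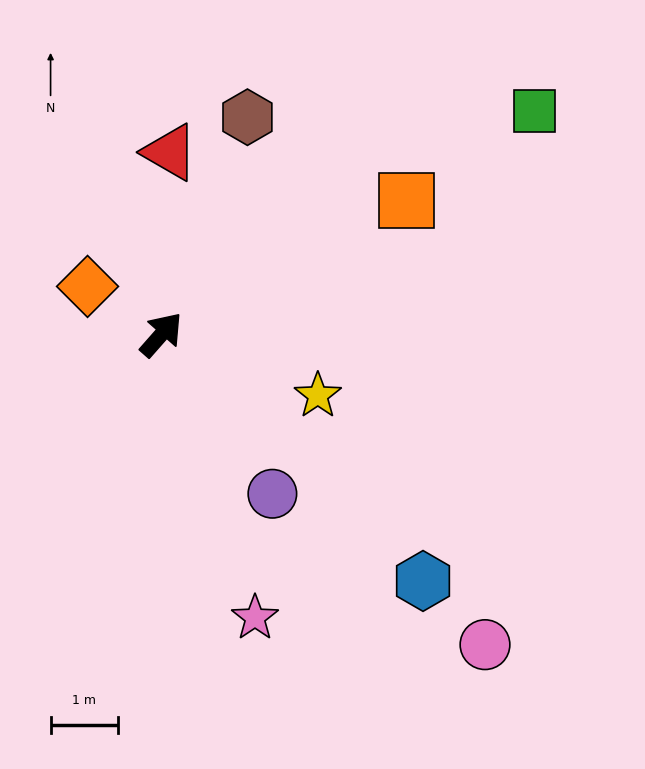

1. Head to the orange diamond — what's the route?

turn left 98°, forward 1.3 m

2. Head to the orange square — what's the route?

turn right 20°, forward 4.1 m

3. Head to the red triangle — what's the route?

turn left 39°, forward 2.7 m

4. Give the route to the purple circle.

turn right 104°, forward 2.9 m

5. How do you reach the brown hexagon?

turn left 20°, forward 3.4 m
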